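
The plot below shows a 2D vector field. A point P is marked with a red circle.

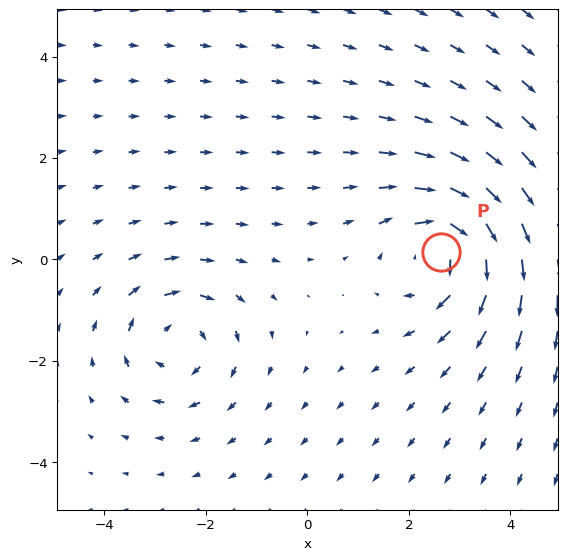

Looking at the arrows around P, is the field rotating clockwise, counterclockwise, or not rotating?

clockwise

Near P at (2.6, 0.1) the arrows circulate clockwise. The curl (z-component) there is about -4; negative curl means clockwise rotation.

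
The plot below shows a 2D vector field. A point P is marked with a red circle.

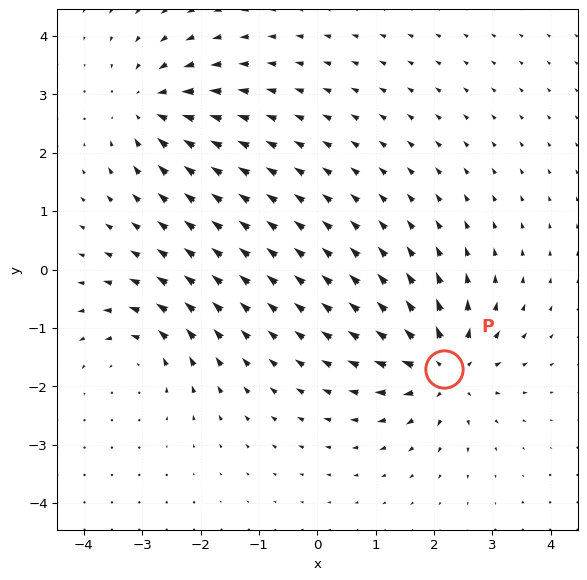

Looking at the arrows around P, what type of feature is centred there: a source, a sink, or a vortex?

At P (2.2, -1.7) the arrows spread outward. Divergence about +7, curl ≈0 — positive divergence with near-zero curl is a source.

source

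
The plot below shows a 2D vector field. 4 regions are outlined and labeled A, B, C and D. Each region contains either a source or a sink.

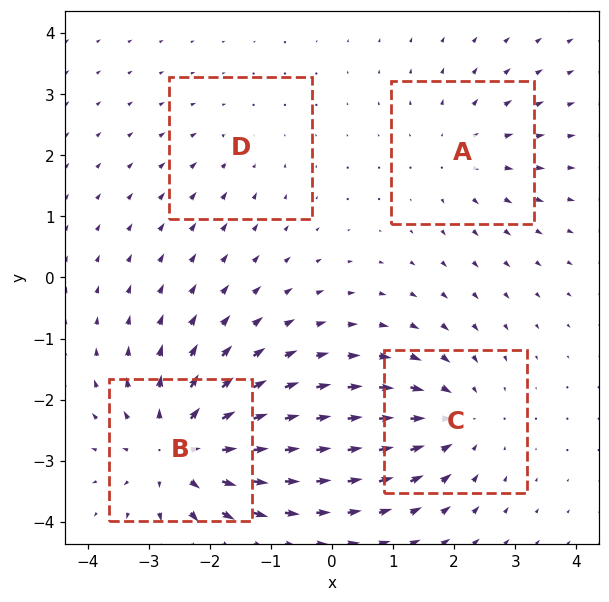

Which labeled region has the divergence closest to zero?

D

Divergence at each region's feature centre — A: about +3, B: about +6, C: about -4, D: about -2. Region D is closest to zero.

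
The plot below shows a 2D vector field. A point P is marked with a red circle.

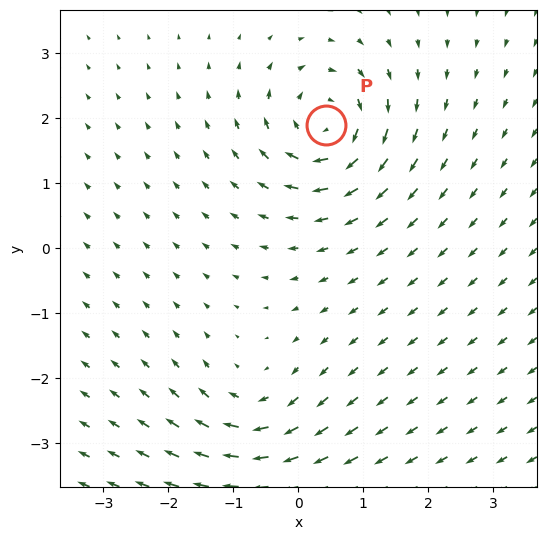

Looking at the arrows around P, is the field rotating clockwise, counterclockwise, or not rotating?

clockwise

Near P at (0.4, 1.9) the arrows circulate clockwise. The curl (z-component) there is about -6; negative curl means clockwise rotation.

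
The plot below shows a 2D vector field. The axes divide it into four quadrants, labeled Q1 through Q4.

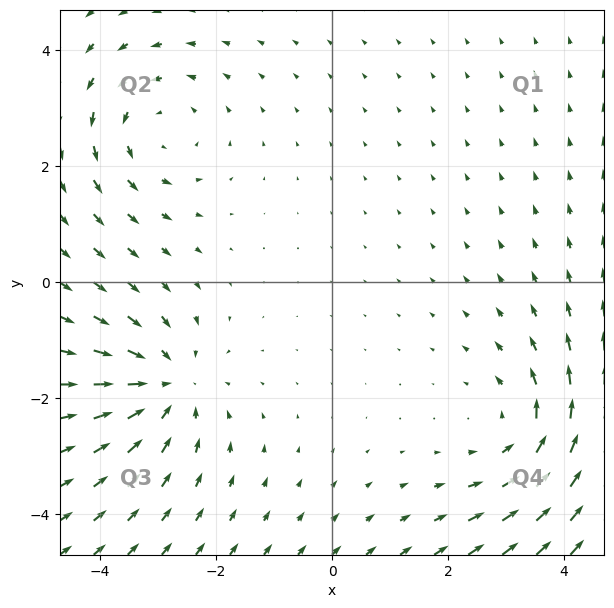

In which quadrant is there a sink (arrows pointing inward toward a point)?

Q3

The sink sits at approximately (-2.9, -1.8), which lies in quadrant Q3. The divergence there is about -4, negative as expected for a sink.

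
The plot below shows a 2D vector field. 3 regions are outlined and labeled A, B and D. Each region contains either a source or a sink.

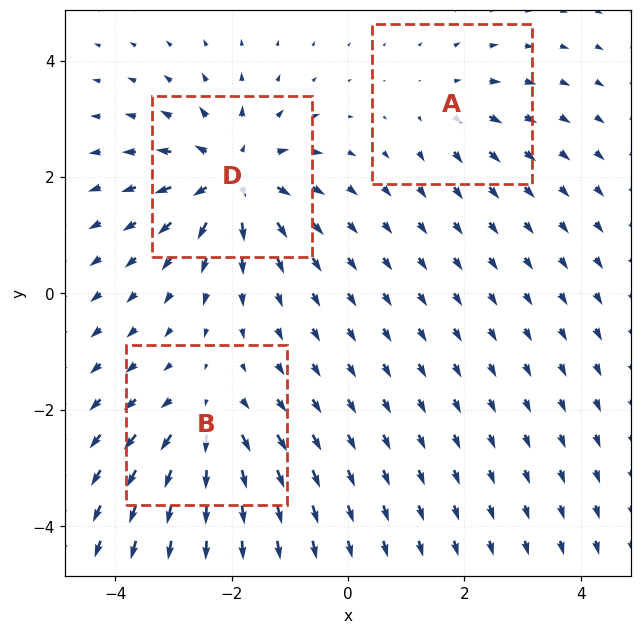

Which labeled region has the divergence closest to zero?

A

Divergence at each region's feature centre — A: about +2, B: about +4, D: about +6. Region A is closest to zero.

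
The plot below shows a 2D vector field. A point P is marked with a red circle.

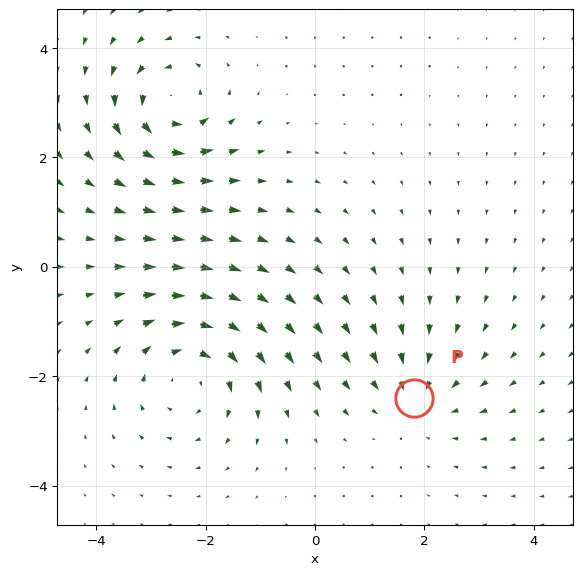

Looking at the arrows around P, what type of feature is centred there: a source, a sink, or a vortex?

sink

At P (1.8, -2.4) the arrows converge inward. Divergence about -3, curl ≈0 — negative divergence with near-zero curl is a sink.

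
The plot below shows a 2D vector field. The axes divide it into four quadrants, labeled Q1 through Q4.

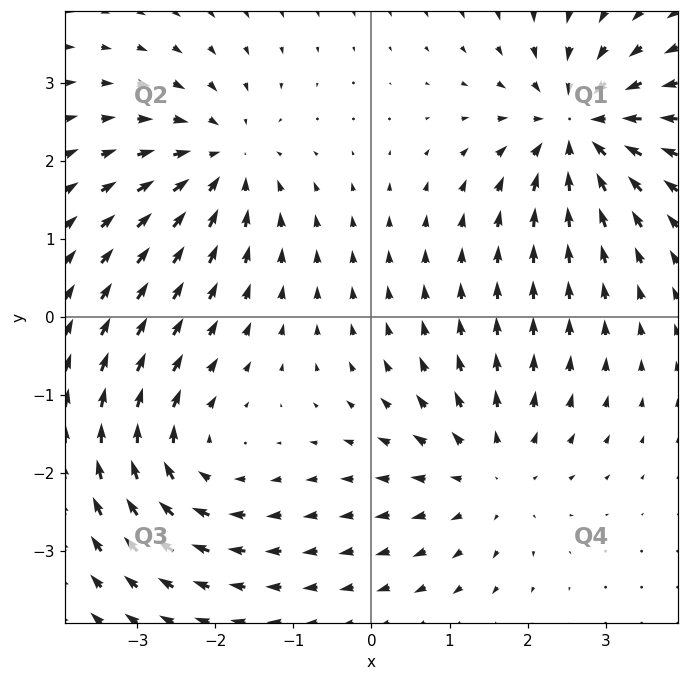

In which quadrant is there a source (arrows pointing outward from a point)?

Q4

The source sits at approximately (1.5, -2.0), which lies in quadrant Q4. The divergence there is about +4, positive as expected for a source.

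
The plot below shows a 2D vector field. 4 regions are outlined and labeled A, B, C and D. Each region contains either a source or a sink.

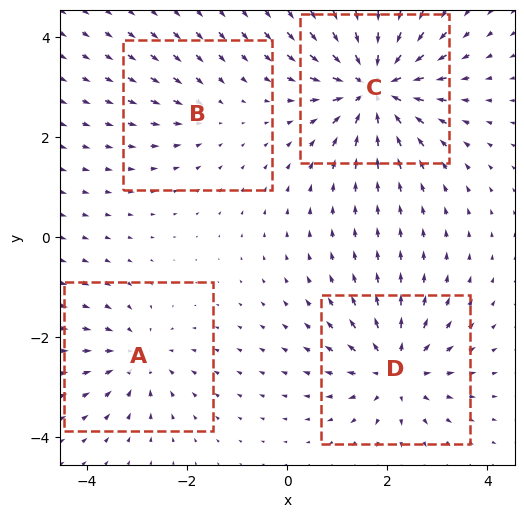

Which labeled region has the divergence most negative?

Divergence at each region's feature centre — A: about -4, B: about -2, C: about -8, D: about +6. Region C is most negative.

C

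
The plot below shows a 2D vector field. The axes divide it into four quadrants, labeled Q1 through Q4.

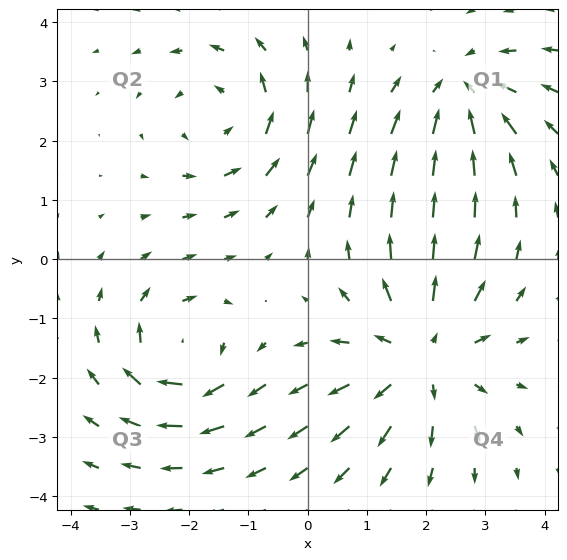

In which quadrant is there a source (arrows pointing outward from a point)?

Q4

The source sits at approximately (1.9, -1.6), which lies in quadrant Q4. The divergence there is about +4, positive as expected for a source.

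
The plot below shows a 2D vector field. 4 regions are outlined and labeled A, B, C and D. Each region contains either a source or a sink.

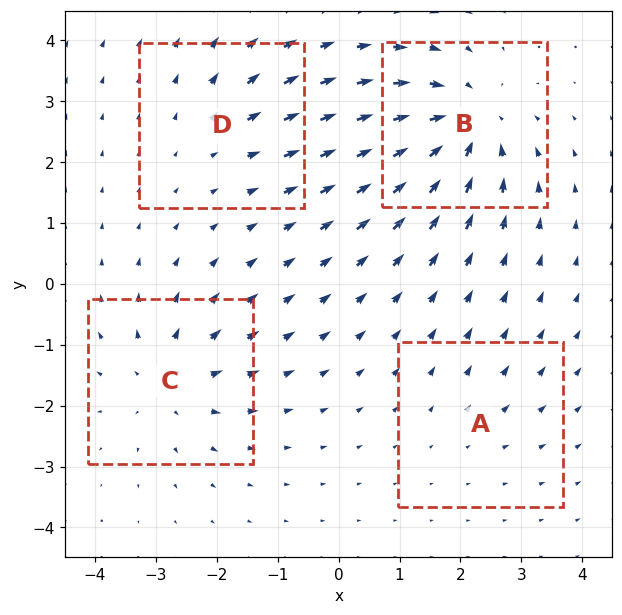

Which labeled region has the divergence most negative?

B

Divergence at each region's feature centre — A: about +2, B: about -7, C: about +5, D: about +3. Region B is most negative.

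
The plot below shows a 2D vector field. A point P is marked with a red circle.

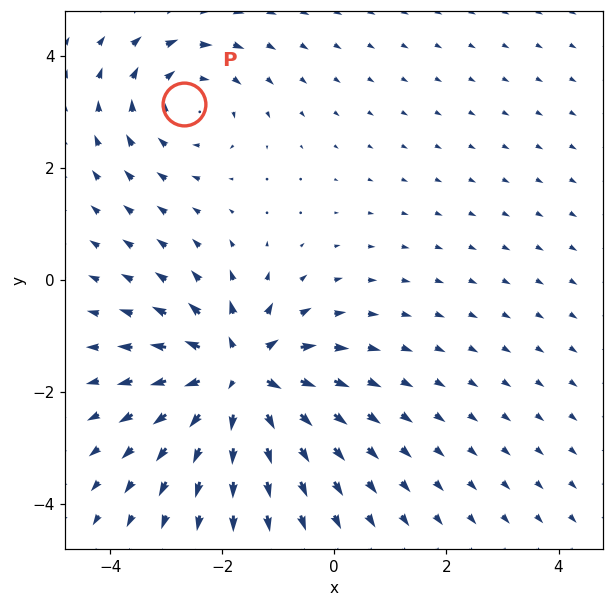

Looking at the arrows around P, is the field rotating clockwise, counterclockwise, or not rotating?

Near P at (-2.7, 3.1) the arrows circulate clockwise. The curl (z-component) there is about -3; negative curl means clockwise rotation.

clockwise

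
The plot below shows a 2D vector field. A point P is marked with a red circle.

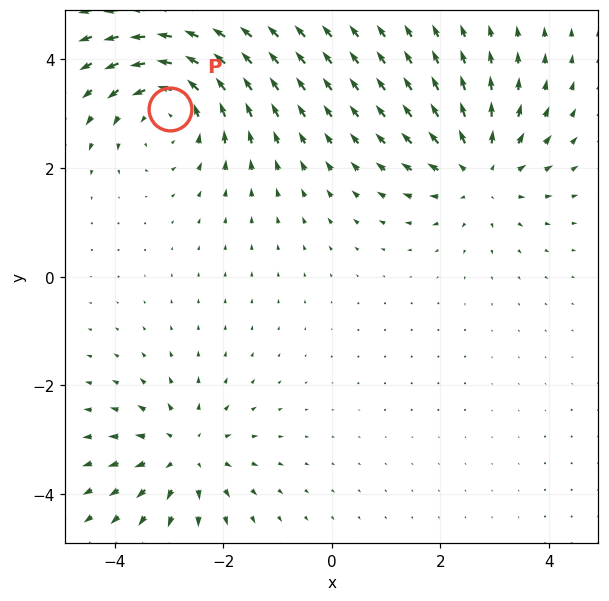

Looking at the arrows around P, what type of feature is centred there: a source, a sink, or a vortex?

vortex

At P (-3.0, 3.1) the arrows circulate counterclockwise. Divergence ≈0, curl about +4 — near-zero divergence with nonzero curl is a vortex.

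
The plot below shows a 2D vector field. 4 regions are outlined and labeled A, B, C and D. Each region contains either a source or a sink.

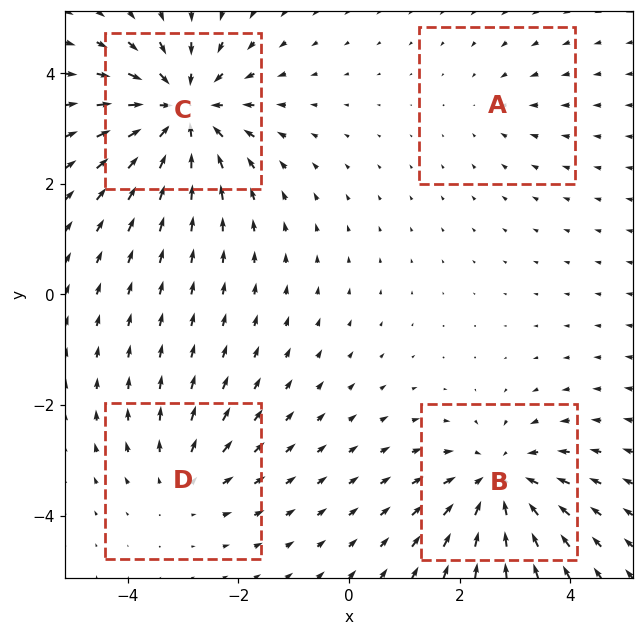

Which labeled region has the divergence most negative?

Divergence at each region's feature centre — A: about -2, B: about -5, C: about -6, D: about +3. Region C is most negative.

C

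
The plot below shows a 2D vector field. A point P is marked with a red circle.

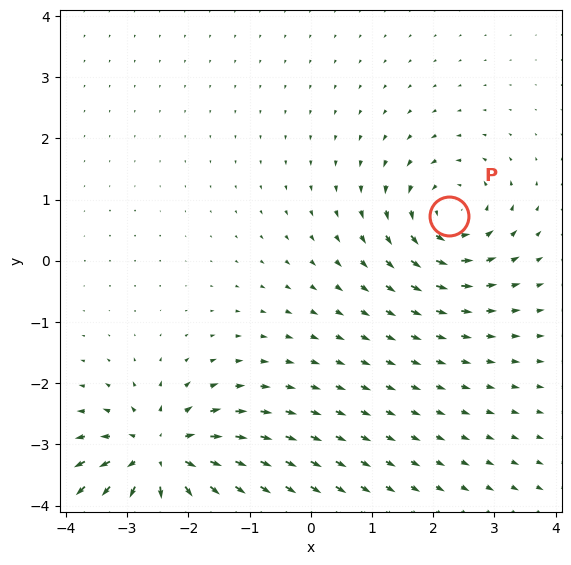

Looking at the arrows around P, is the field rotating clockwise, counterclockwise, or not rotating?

Near P at (2.3, 0.7) the arrows circulate counterclockwise. The curl (z-component) there is about +4; positive curl means counterclockwise rotation.

counterclockwise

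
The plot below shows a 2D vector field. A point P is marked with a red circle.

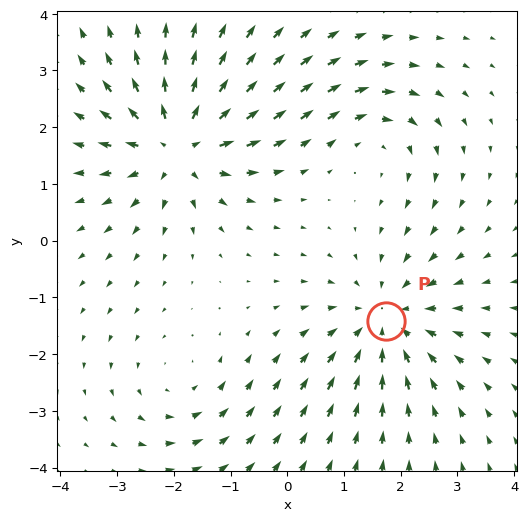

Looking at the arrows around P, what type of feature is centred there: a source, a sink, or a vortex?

sink

At P (1.7, -1.4) the arrows converge inward. Divergence about -4, curl ≈0 — negative divergence with near-zero curl is a sink.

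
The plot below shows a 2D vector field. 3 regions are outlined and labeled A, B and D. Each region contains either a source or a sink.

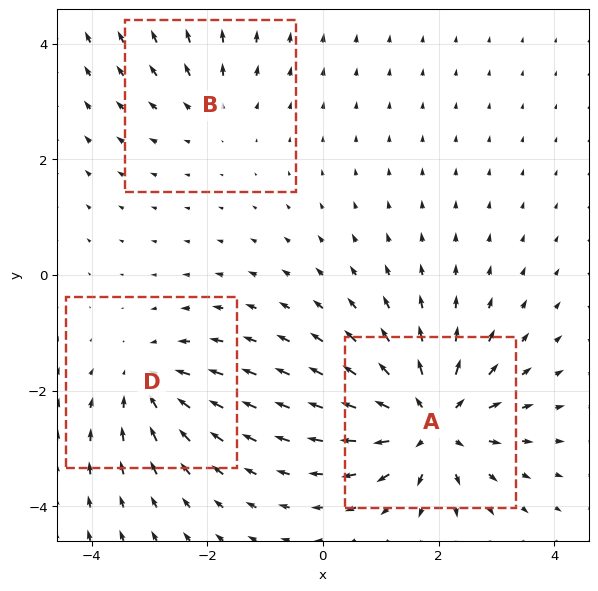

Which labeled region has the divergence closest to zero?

B

Divergence at each region's feature centre — A: about +6, B: about +2, D: about -3. Region B is closest to zero.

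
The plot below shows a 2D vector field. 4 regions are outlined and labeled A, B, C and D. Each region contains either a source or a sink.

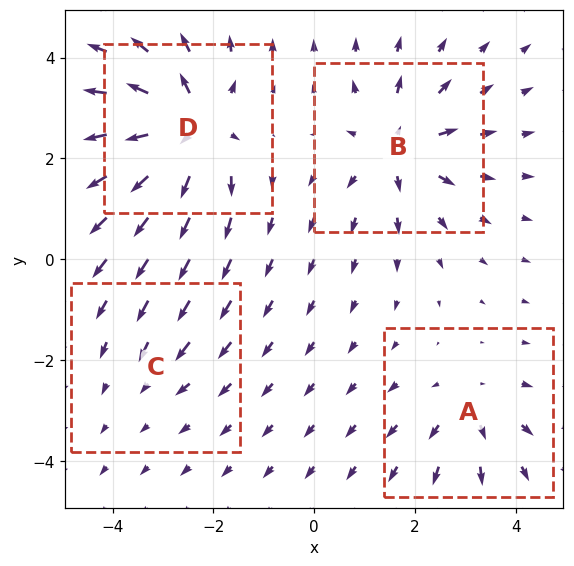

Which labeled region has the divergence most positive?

Divergence at each region's feature centre — A: about +4, B: about +6, C: about -2, D: about +8. Region D is most positive.

D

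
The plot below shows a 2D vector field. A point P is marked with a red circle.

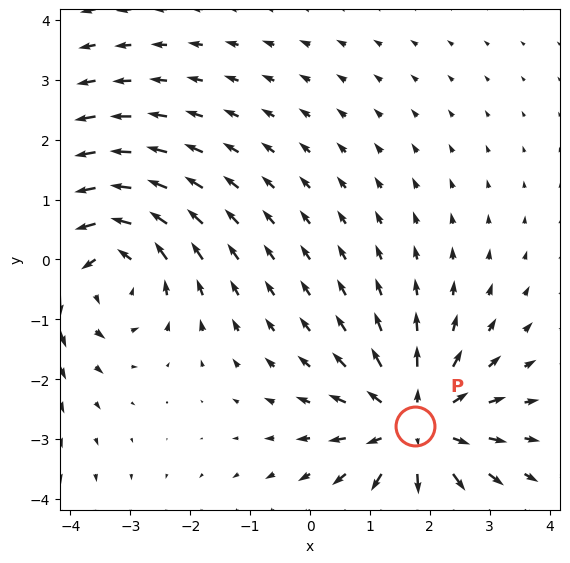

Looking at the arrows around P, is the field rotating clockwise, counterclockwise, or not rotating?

not rotating

Near P at (1.8, -2.8) the arrows show no circulation. The curl there is ≈0.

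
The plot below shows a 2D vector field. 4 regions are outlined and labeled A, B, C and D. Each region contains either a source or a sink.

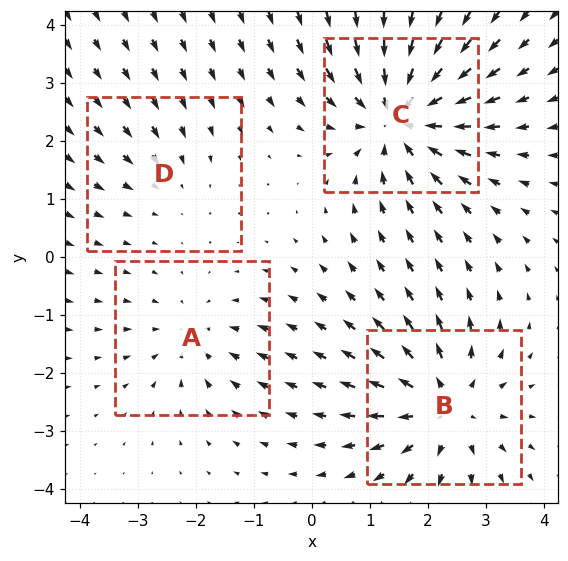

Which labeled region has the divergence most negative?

C

Divergence at each region's feature centre — A: about -3, B: about +5, C: about -7, D: about -2. Region C is most negative.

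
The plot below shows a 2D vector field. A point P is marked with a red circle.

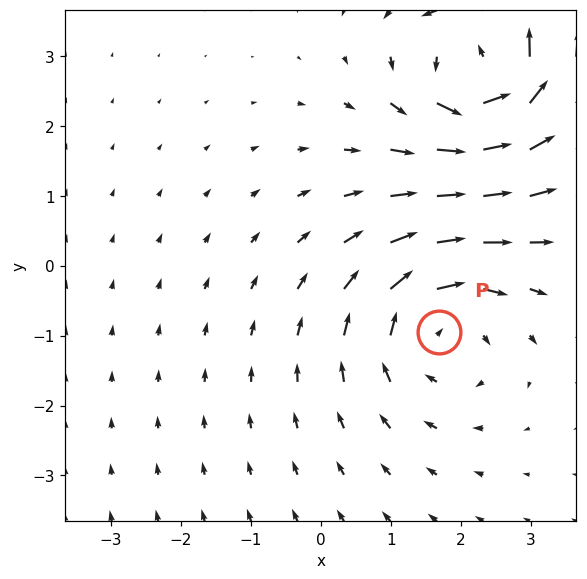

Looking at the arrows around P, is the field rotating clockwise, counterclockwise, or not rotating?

Near P at (1.7, -0.9) the arrows circulate clockwise. The curl (z-component) there is about -4; negative curl means clockwise rotation.

clockwise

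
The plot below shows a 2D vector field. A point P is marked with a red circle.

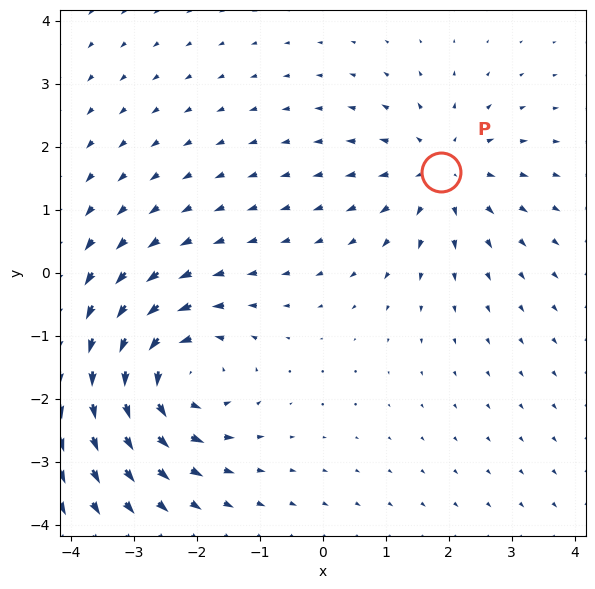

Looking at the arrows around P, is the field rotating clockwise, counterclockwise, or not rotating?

not rotating

Near P at (1.9, 1.6) the arrows show no circulation. The curl there is ≈0.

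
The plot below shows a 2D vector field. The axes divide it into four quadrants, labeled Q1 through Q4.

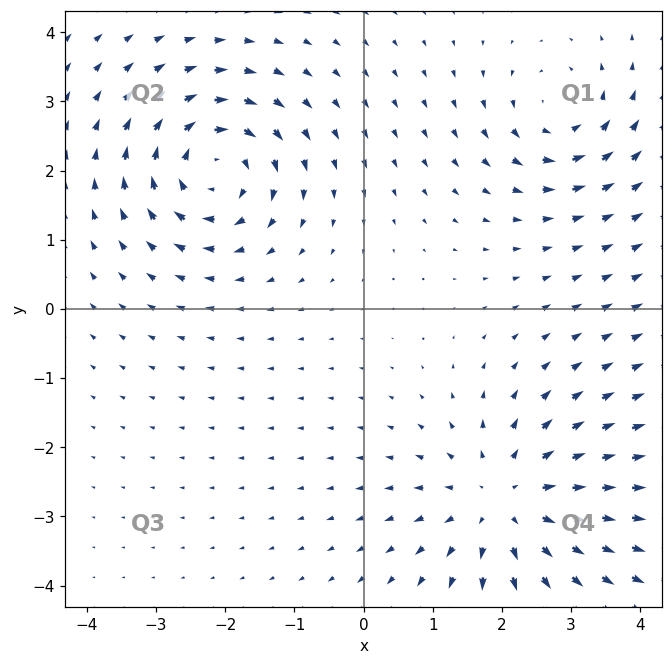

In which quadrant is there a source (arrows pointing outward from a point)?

Q4

The source sits at approximately (2.1, -2.8), which lies in quadrant Q4. The divergence there is about +4, positive as expected for a source.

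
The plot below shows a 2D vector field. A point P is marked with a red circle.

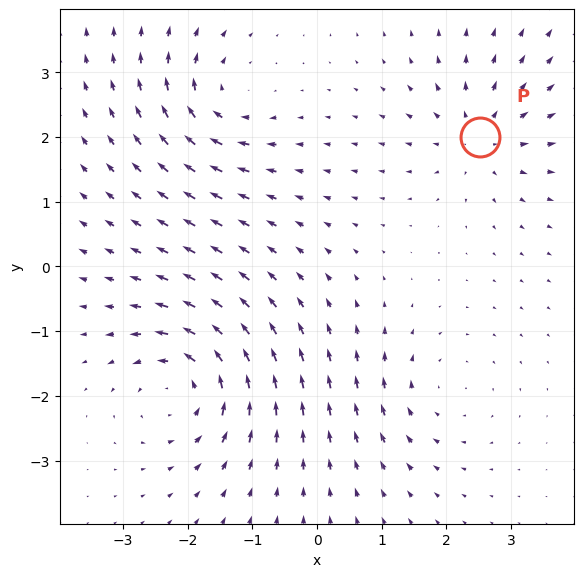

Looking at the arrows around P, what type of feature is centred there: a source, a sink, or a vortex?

At P (2.5, 2.0) the arrows spread outward. Divergence about +4, curl ≈0 — positive divergence with near-zero curl is a source.

source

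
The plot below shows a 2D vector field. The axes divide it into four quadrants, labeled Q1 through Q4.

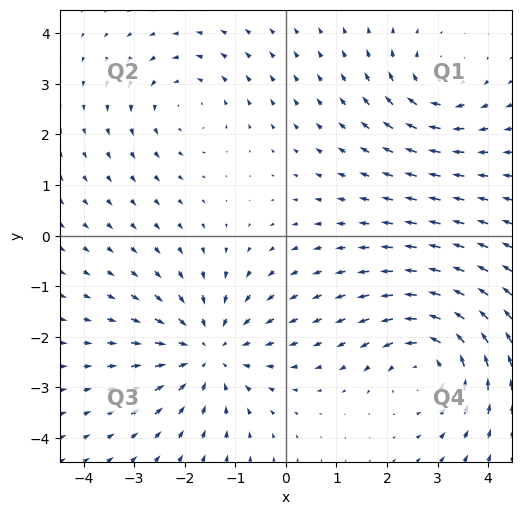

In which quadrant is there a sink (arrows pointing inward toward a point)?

Q3

The sink sits at approximately (-1.5, -2.3), which lies in quadrant Q3. The divergence there is about -4, negative as expected for a sink.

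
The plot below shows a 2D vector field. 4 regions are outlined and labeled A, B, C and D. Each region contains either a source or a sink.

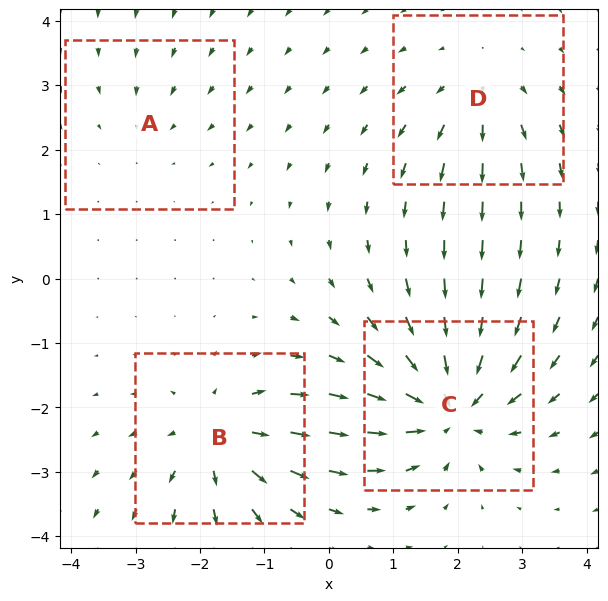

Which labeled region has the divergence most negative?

C

Divergence at each region's feature centre — A: about -2, B: about +5, C: about -7, D: about +3. Region C is most negative.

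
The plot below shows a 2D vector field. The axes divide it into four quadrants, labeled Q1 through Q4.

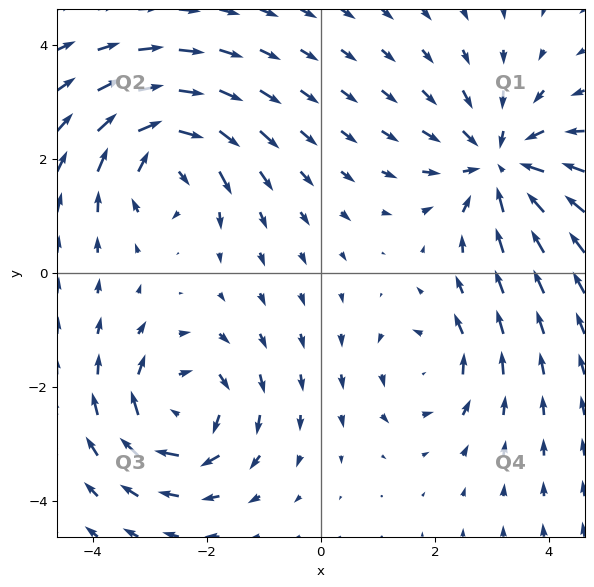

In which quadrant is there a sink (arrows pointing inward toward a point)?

The sink sits at approximately (3.1, 1.9), which lies in quadrant Q1. The divergence there is about -5, negative as expected for a sink.

Q1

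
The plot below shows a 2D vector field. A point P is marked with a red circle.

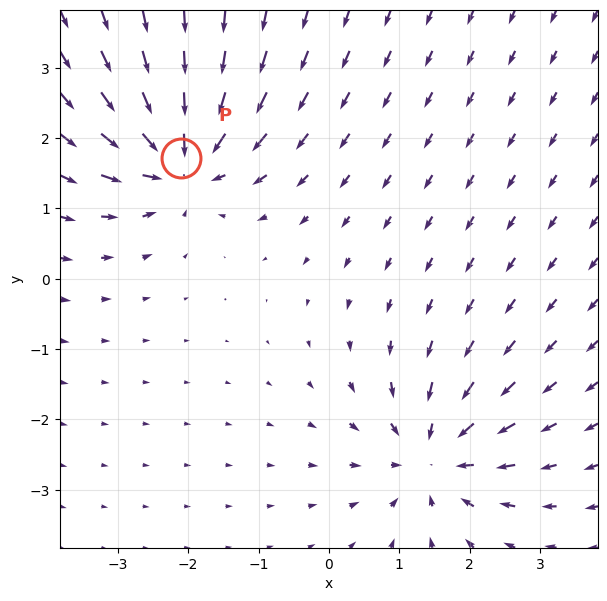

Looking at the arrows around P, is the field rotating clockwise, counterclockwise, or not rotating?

Near P at (-2.1, 1.7) the arrows show no circulation. The curl there is ≈0.

not rotating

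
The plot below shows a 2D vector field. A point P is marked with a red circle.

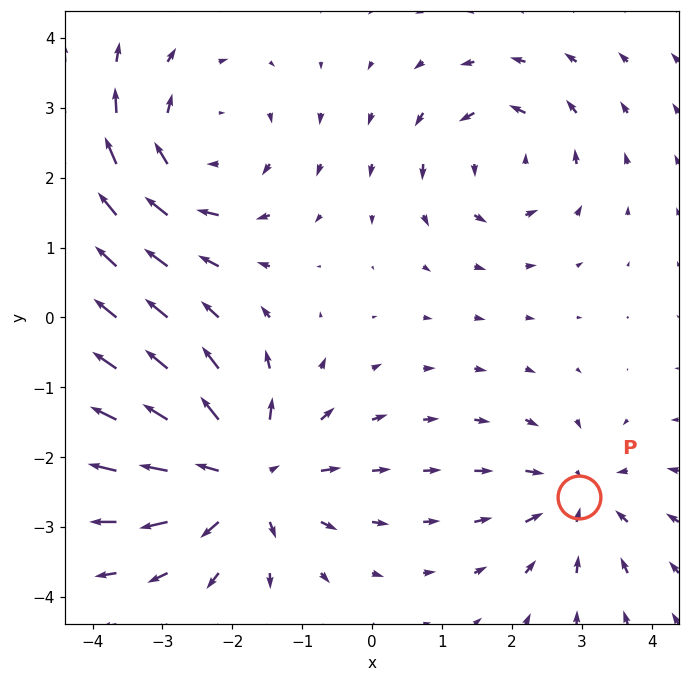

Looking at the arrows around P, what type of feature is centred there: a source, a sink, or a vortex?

sink

At P (3.0, -2.6) the arrows converge inward. Divergence about -4, curl ≈0 — negative divergence with near-zero curl is a sink.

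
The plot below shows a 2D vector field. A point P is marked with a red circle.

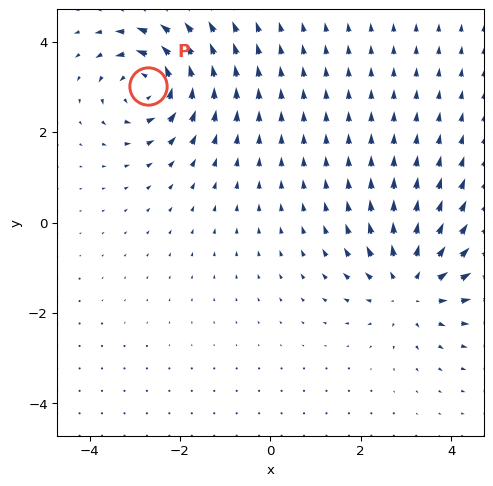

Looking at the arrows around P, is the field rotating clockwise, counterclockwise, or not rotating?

Near P at (-2.7, 3.0) the arrows circulate counterclockwise. The curl (z-component) there is about +6; positive curl means counterclockwise rotation.

counterclockwise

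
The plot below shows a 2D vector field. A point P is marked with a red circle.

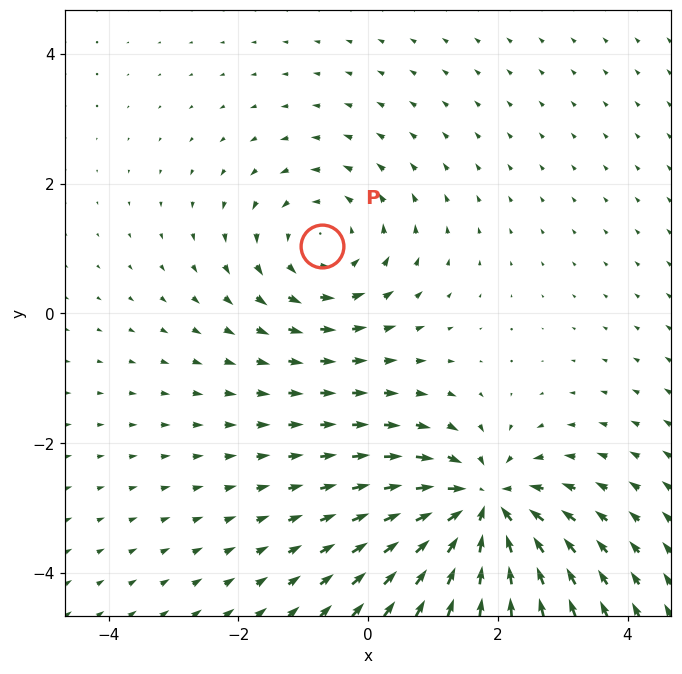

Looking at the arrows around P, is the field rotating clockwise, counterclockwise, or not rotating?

Near P at (-0.7, 1.0) the arrows circulate counterclockwise. The curl (z-component) there is about +3; positive curl means counterclockwise rotation.

counterclockwise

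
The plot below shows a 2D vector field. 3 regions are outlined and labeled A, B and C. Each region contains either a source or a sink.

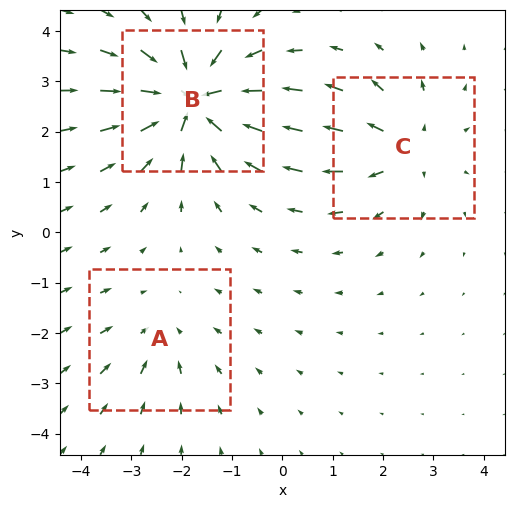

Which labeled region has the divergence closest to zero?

Divergence at each region's feature centre — A: about -2, B: about -5, C: about +3. Region A is closest to zero.

A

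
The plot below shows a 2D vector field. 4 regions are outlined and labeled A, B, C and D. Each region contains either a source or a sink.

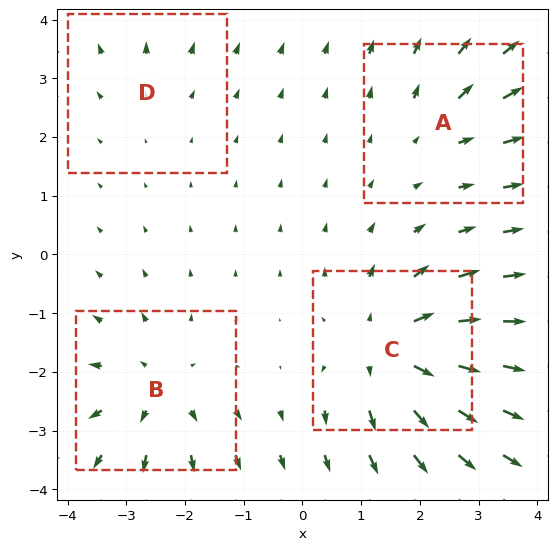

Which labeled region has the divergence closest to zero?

D

Divergence at each region's feature centre — A: about +3, B: about +5, C: about +7, D: about +2. Region D is closest to zero.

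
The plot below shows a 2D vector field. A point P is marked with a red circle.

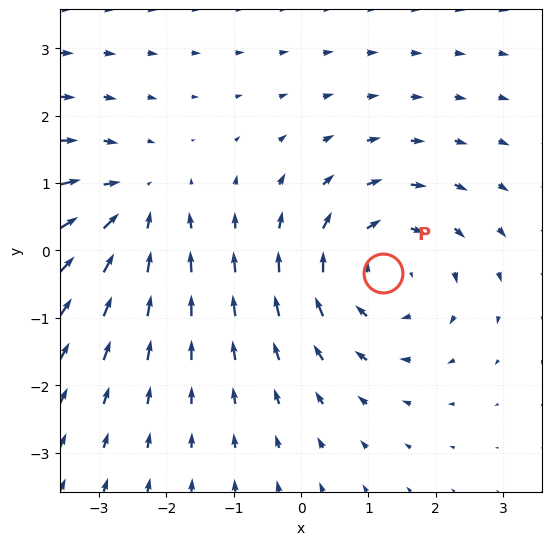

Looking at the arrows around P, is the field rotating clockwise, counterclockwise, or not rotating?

Near P at (1.2, -0.3) the arrows circulate clockwise. The curl (z-component) there is about -4; negative curl means clockwise rotation.

clockwise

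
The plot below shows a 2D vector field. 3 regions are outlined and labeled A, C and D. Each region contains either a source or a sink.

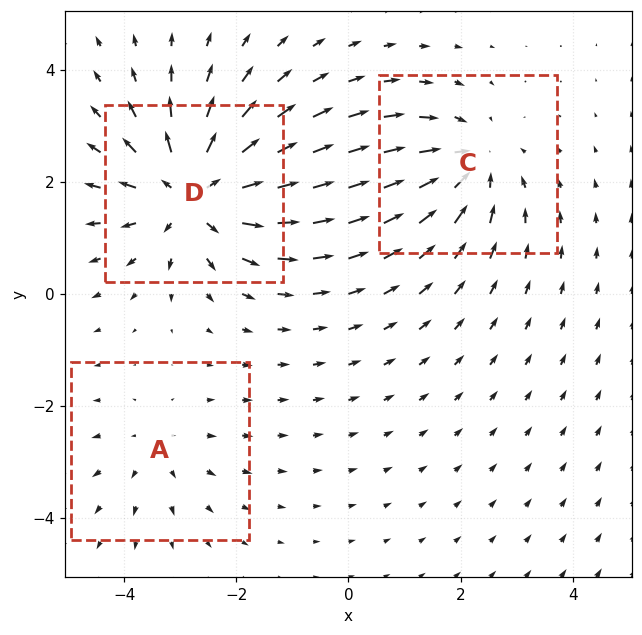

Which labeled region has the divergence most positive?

Divergence at each region's feature centre — A: about +2, C: about -3, D: about +5. Region D is most positive.

D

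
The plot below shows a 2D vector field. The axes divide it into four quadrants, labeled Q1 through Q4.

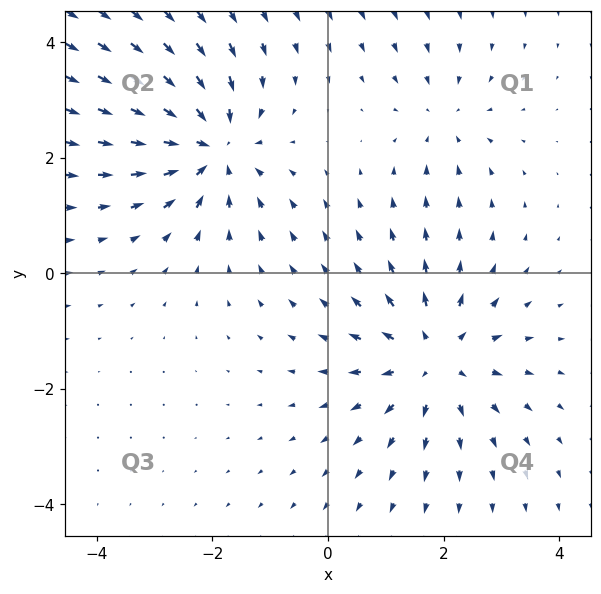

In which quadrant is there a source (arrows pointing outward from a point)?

Q4

The source sits at approximately (1.8, -1.5), which lies in quadrant Q4. The divergence there is about +5, positive as expected for a source.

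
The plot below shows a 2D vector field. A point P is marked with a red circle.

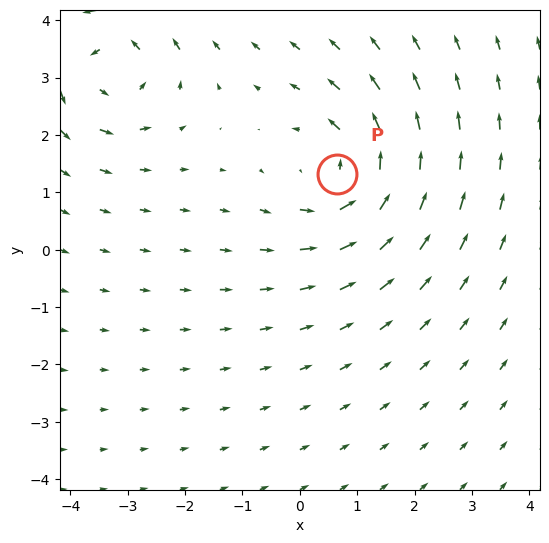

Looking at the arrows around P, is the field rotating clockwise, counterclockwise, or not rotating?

Near P at (0.6, 1.3) the arrows circulate counterclockwise. The curl (z-component) there is about +4; positive curl means counterclockwise rotation.

counterclockwise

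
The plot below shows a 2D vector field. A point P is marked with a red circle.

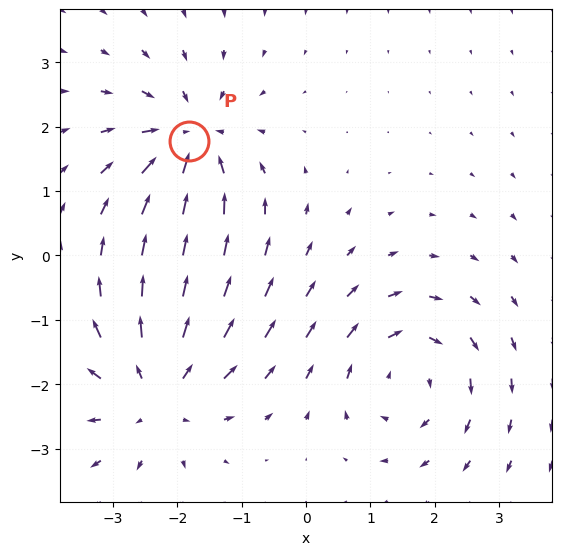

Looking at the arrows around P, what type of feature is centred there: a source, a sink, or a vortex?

sink

At P (-1.8, 1.8) the arrows converge inward. Divergence about -4, curl ≈0 — negative divergence with near-zero curl is a sink.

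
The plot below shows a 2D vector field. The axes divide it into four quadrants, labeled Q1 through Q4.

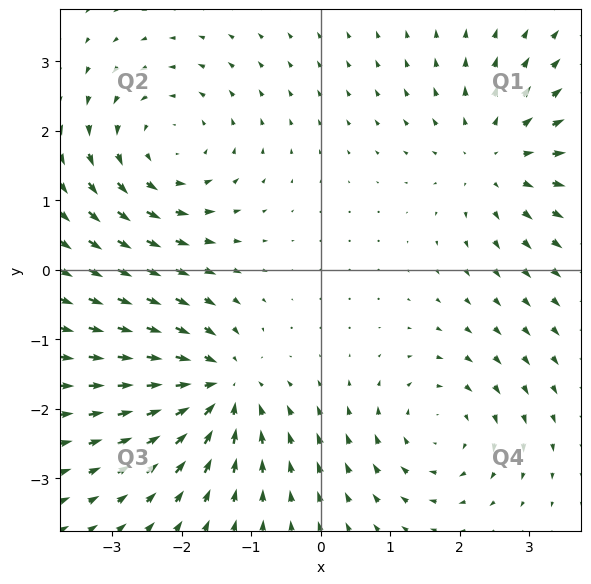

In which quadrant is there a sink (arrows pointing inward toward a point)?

The sink sits at approximately (-1.5, -1.7), which lies in quadrant Q3. The divergence there is about -5, negative as expected for a sink.

Q3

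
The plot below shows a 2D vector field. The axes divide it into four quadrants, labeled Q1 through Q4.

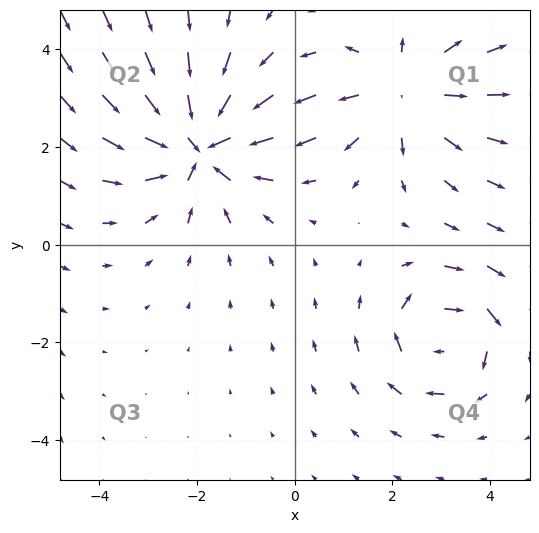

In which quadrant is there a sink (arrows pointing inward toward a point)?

Q2

The sink sits at approximately (-2.0, 2.1), which lies in quadrant Q2. The divergence there is about -4, negative as expected for a sink.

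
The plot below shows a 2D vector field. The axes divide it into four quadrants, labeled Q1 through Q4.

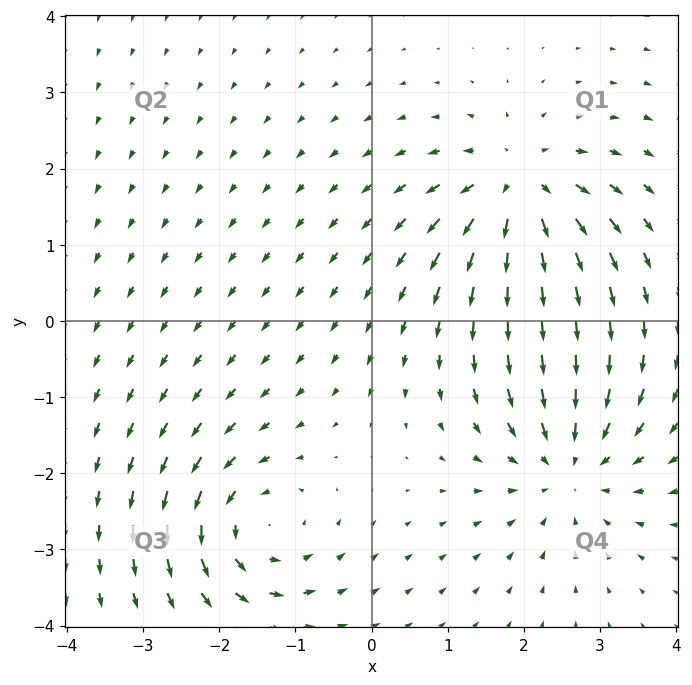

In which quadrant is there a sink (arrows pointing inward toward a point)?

The sink sits at approximately (2.6, -1.9), which lies in quadrant Q4. The divergence there is about -5, negative as expected for a sink.

Q4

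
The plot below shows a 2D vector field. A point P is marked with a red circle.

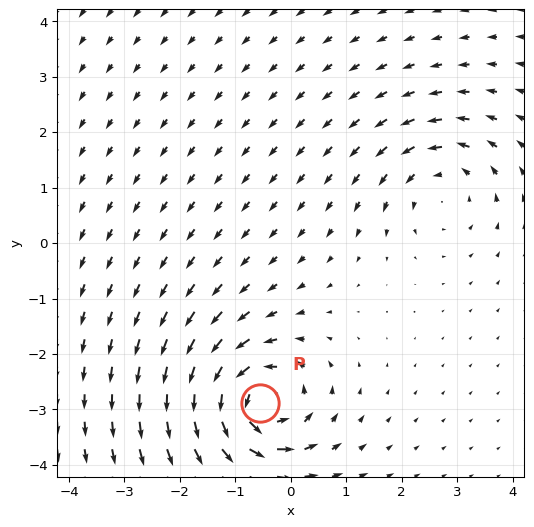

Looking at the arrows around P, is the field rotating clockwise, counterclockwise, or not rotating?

Near P at (-0.6, -2.9) the arrows circulate counterclockwise. The curl (z-component) there is about +6; positive curl means counterclockwise rotation.

counterclockwise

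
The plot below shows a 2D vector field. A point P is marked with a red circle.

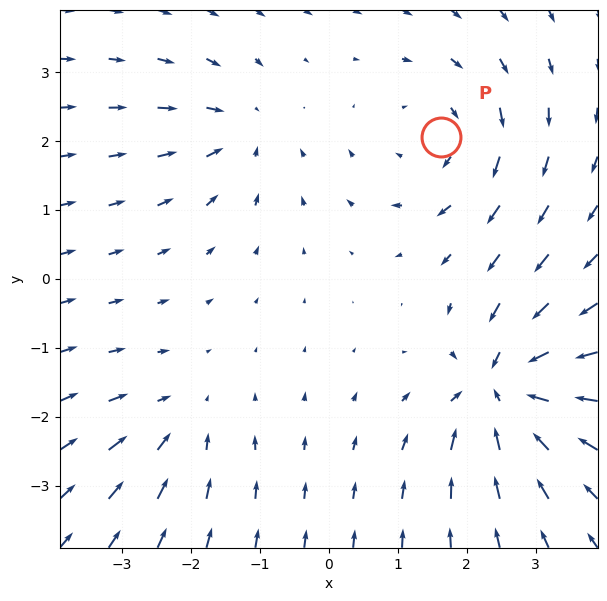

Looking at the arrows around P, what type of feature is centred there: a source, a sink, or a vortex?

At P (1.6, 2.1) the arrows circulate clockwise. Divergence ≈0, curl about -3 — near-zero divergence with nonzero curl is a vortex.

vortex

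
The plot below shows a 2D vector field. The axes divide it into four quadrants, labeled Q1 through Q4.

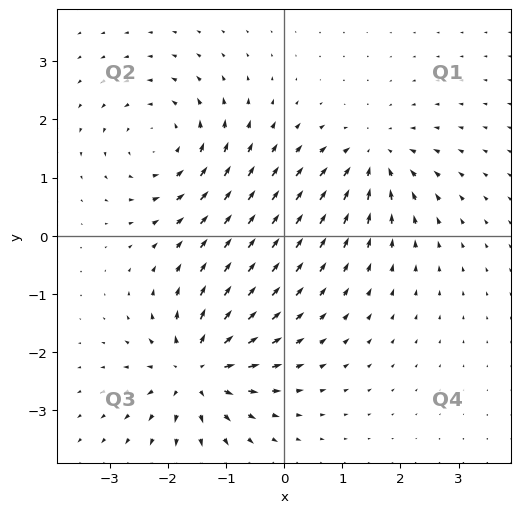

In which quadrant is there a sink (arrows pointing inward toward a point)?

The sink sits at approximately (1.5, 1.3), which lies in quadrant Q1. The divergence there is about -5, negative as expected for a sink.

Q1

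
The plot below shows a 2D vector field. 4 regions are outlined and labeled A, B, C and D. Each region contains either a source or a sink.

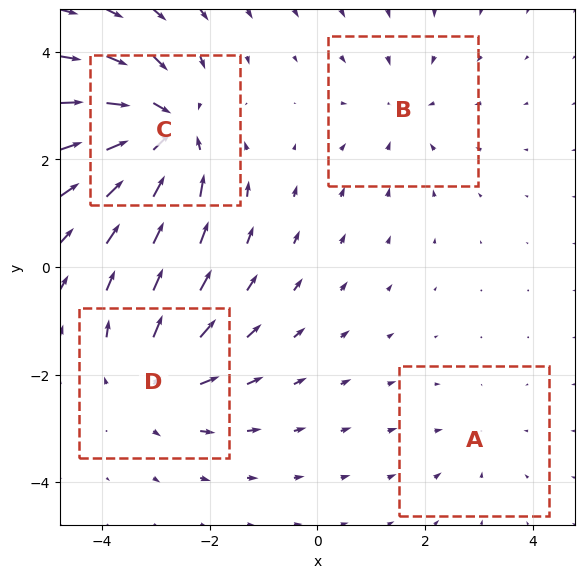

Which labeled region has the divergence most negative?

Divergence at each region's feature centre — A: about -2, B: about -3, C: about -6, D: about +4. Region C is most negative.

C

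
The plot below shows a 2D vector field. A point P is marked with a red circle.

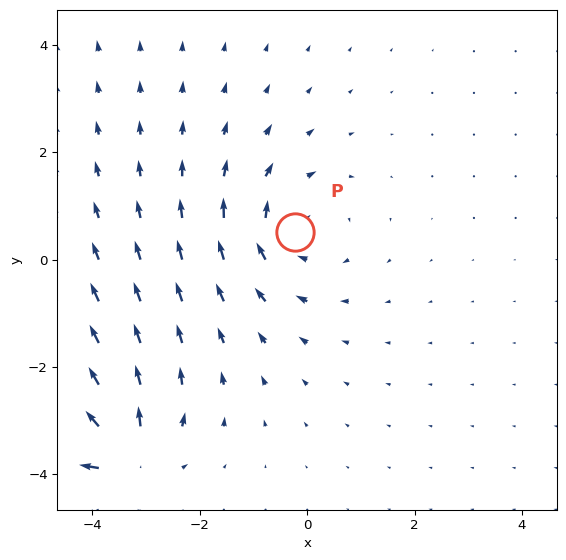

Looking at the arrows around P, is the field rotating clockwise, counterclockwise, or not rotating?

clockwise

Near P at (-0.2, 0.5) the arrows circulate clockwise. The curl (z-component) there is about -3; negative curl means clockwise rotation.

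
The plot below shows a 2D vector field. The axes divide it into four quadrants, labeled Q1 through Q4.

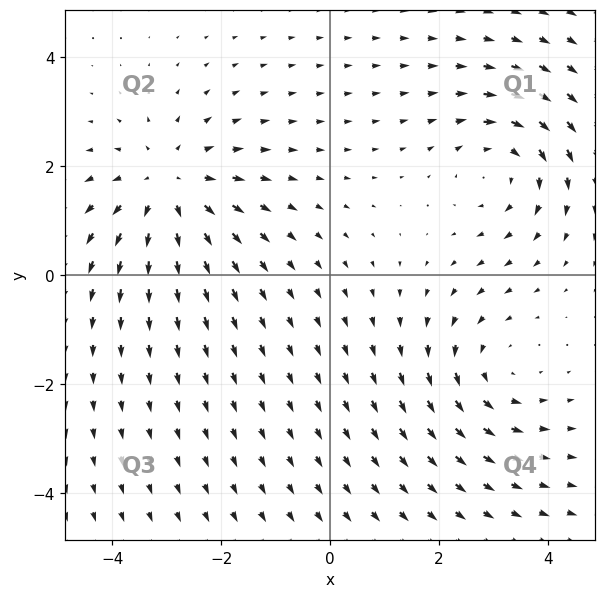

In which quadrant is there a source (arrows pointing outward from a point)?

Q2

The source sits at approximately (-2.9, 1.6), which lies in quadrant Q2. The divergence there is about +4, positive as expected for a source.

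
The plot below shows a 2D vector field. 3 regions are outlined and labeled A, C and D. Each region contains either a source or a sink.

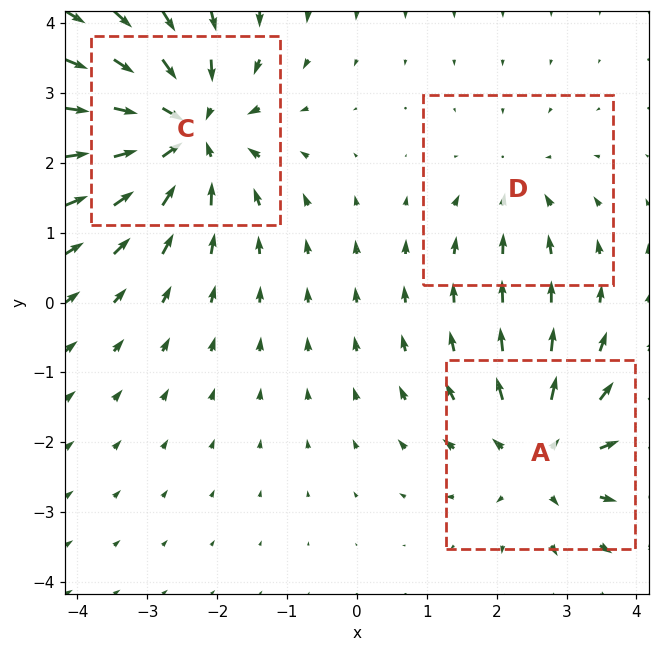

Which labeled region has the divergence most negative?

C

Divergence at each region's feature centre — A: about +3, C: about -5, D: about -2. Region C is most negative.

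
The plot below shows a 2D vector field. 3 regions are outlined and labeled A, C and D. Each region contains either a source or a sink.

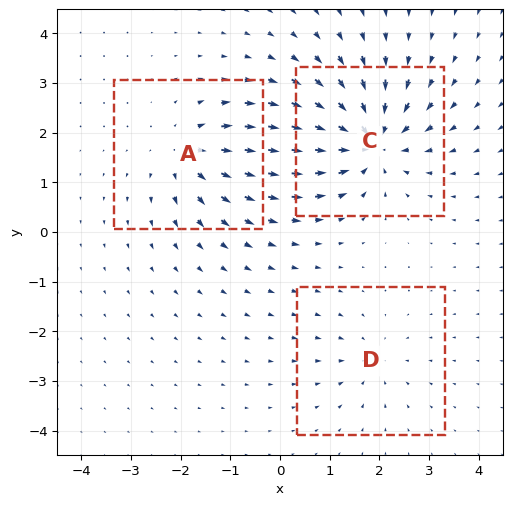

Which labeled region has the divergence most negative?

C

Divergence at each region's feature centre — A: about +4, C: about -6, D: about -2. Region C is most negative.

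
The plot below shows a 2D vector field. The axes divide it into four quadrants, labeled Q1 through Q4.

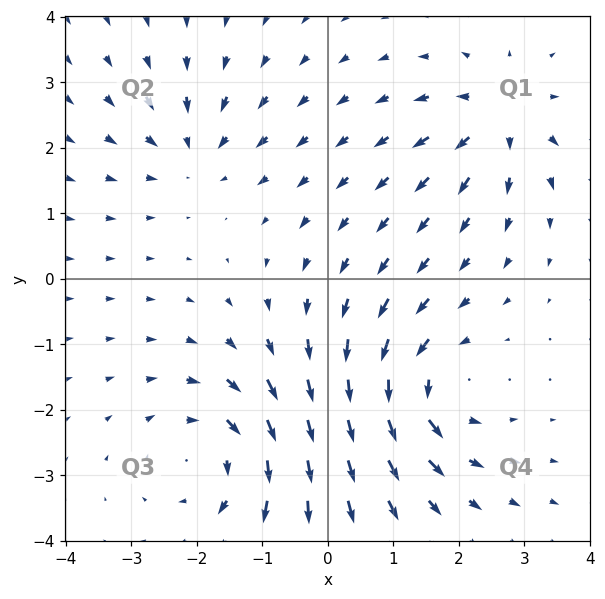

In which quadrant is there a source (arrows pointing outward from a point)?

Q1

The source sits at approximately (2.6, 2.4), which lies in quadrant Q1. The divergence there is about +5, positive as expected for a source.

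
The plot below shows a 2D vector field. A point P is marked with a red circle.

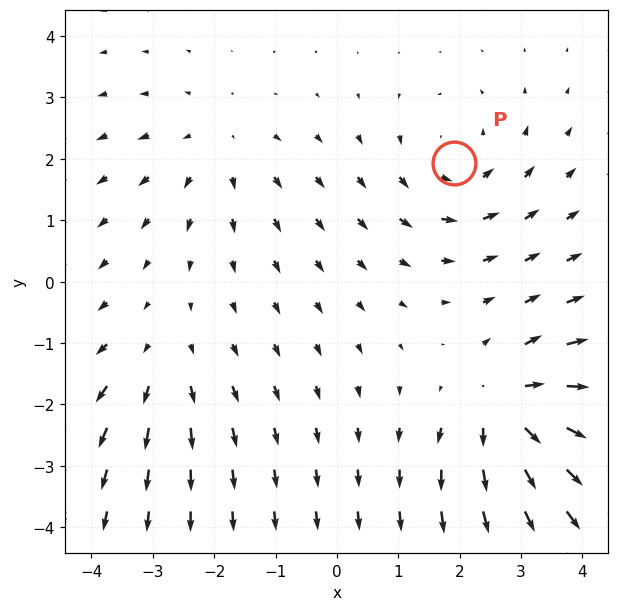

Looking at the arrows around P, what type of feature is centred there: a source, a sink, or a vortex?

At P (1.9, 1.9) the arrows circulate counterclockwise. Divergence ≈0, curl about +3 — near-zero divergence with nonzero curl is a vortex.

vortex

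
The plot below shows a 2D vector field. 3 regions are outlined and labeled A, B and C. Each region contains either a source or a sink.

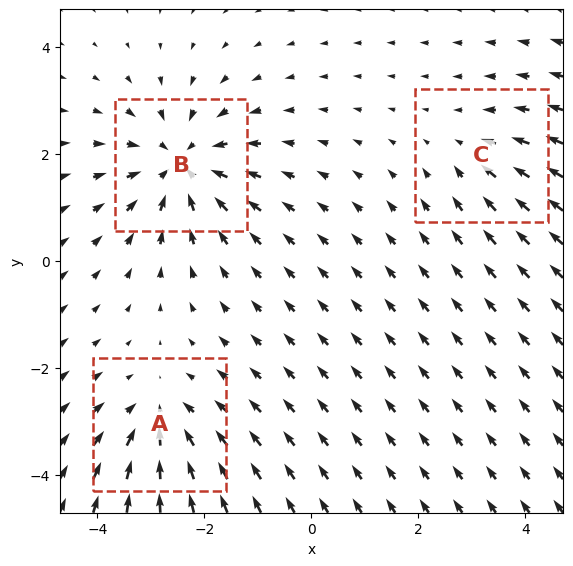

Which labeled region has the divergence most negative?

Divergence at each region's feature centre — A: about -3, B: about -5, C: about -2. Region B is most negative.

B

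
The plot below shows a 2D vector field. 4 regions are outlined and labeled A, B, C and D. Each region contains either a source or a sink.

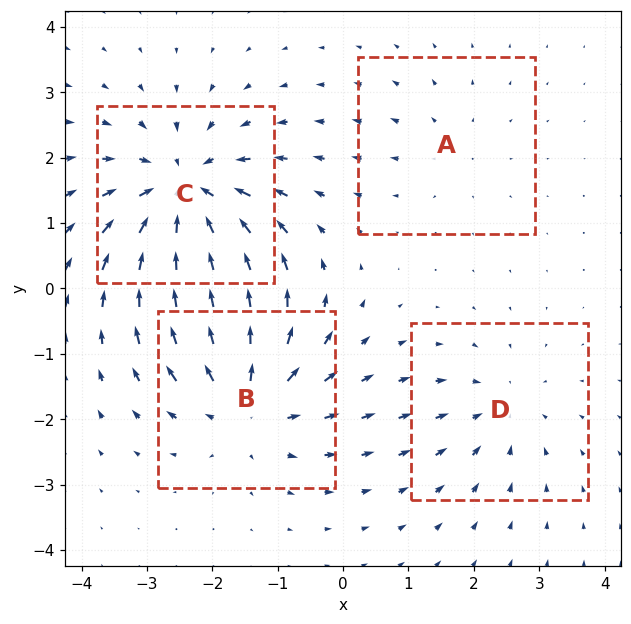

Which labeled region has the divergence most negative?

C

Divergence at each region's feature centre — A: about +2, B: about +5, C: about -6, D: about -3. Region C is most negative.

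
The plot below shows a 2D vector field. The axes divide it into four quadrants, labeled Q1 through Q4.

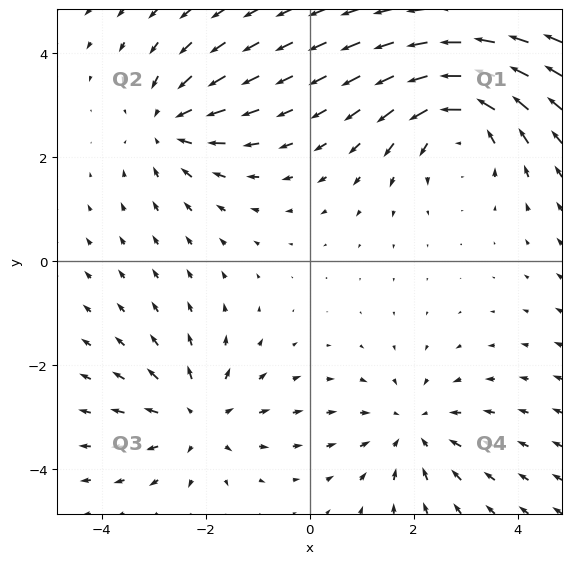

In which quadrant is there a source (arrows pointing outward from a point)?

Q3

The source sits at approximately (-2.1, -3.0), which lies in quadrant Q3. The divergence there is about +3, positive as expected for a source.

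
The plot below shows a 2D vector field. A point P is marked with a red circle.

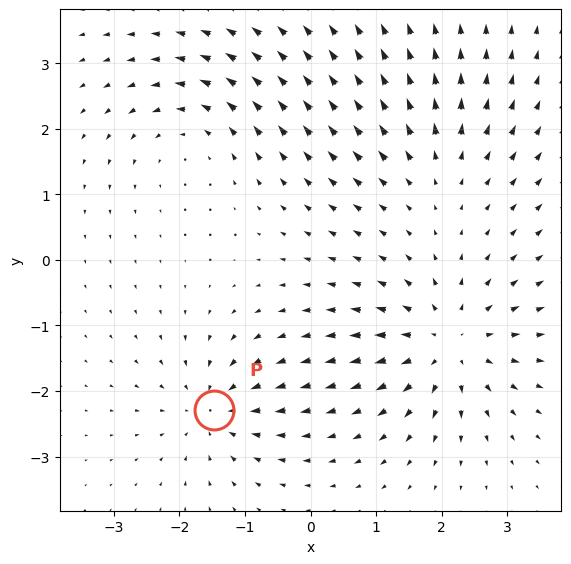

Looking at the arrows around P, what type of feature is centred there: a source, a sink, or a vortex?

At P (-1.5, -2.3) the arrows converge inward. Divergence about -4, curl ≈0 — negative divergence with near-zero curl is a sink.

sink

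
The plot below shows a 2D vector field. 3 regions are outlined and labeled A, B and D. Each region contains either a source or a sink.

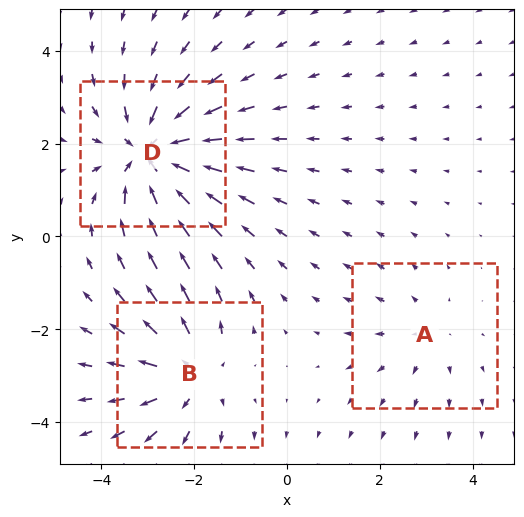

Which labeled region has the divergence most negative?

Divergence at each region's feature centre — A: about +2, B: about +3, D: about -4. Region D is most negative.

D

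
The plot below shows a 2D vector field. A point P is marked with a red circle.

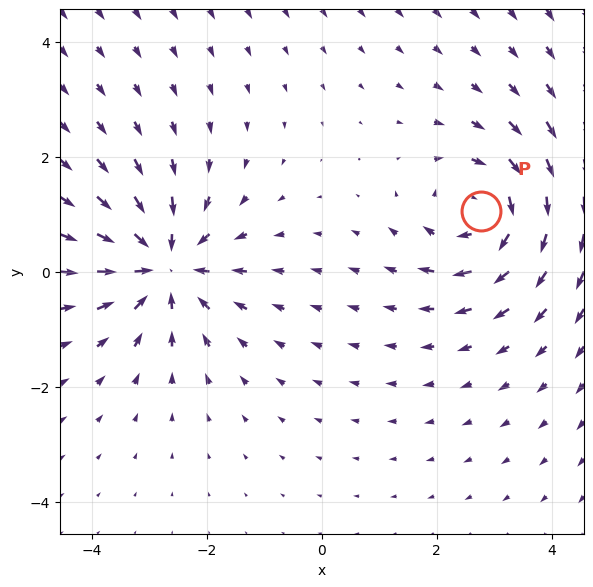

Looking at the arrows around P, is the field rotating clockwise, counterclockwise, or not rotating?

clockwise

Near P at (2.8, 1.1) the arrows circulate clockwise. The curl (z-component) there is about -4; negative curl means clockwise rotation.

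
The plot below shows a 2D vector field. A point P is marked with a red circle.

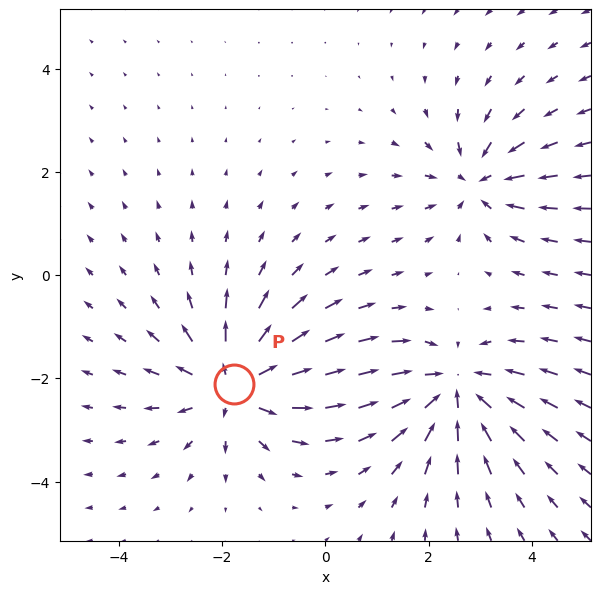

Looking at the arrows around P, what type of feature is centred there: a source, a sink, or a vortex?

source

At P (-1.8, -2.1) the arrows spread outward. Divergence about +5, curl ≈0 — positive divergence with near-zero curl is a source.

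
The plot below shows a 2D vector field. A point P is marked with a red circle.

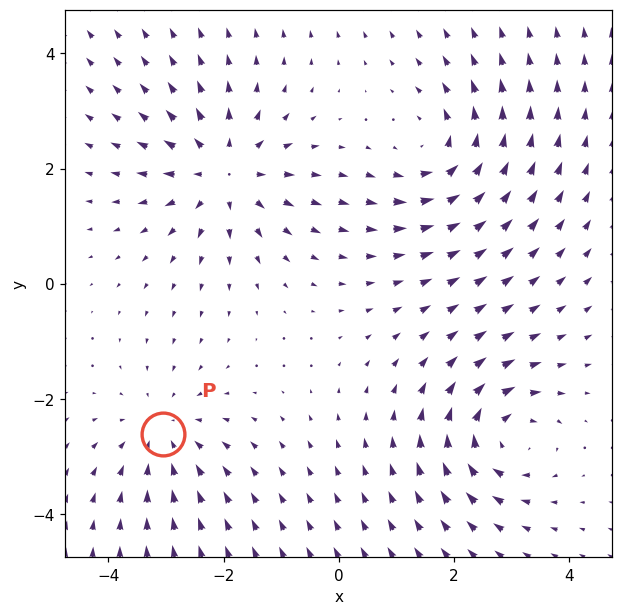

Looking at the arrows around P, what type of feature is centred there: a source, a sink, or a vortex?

sink

At P (-3.0, -2.6) the arrows converge inward. Divergence about -2, curl ≈0 — negative divergence with near-zero curl is a sink.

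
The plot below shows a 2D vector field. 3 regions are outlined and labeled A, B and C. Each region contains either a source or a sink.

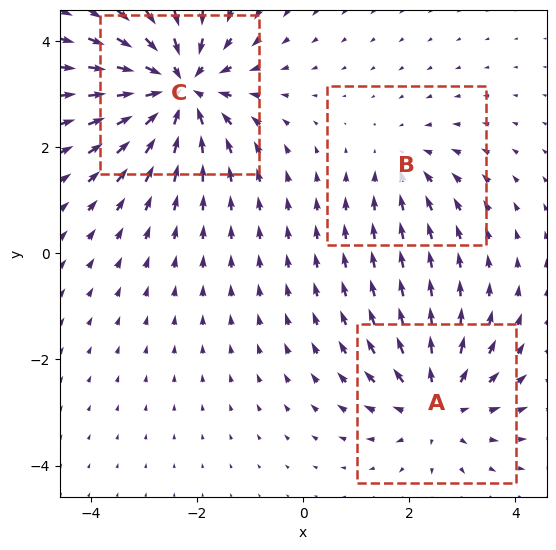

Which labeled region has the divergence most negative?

C

Divergence at each region's feature centre — A: about +3, B: about -2, C: about -5. Region C is most negative.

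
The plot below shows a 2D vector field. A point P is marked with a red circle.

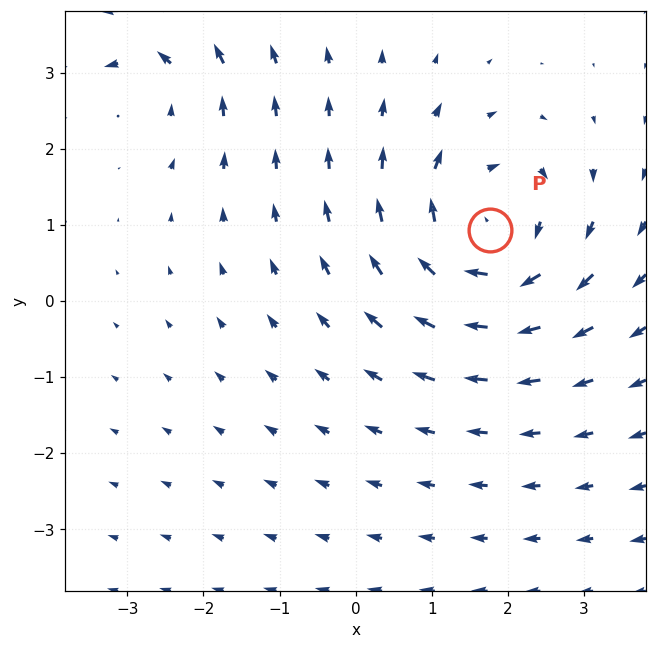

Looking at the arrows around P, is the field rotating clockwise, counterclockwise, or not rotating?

Near P at (1.8, 0.9) the arrows circulate clockwise. The curl (z-component) there is about -5; negative curl means clockwise rotation.

clockwise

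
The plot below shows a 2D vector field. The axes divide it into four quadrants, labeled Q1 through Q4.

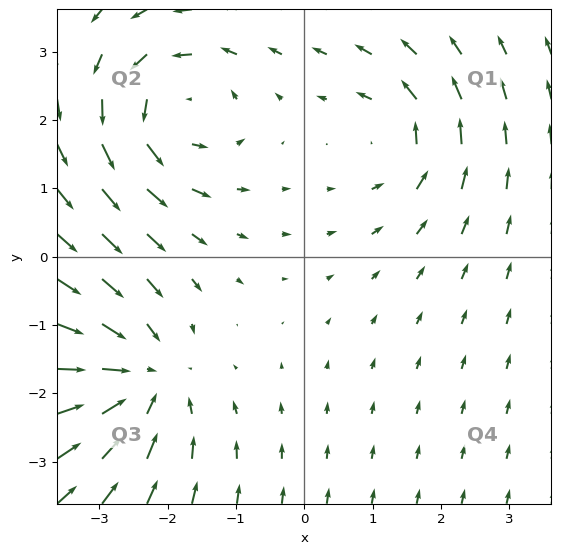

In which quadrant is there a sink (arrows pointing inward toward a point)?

The sink sits at approximately (-2.4, -1.8), which lies in quadrant Q3. The divergence there is about -4, negative as expected for a sink.

Q3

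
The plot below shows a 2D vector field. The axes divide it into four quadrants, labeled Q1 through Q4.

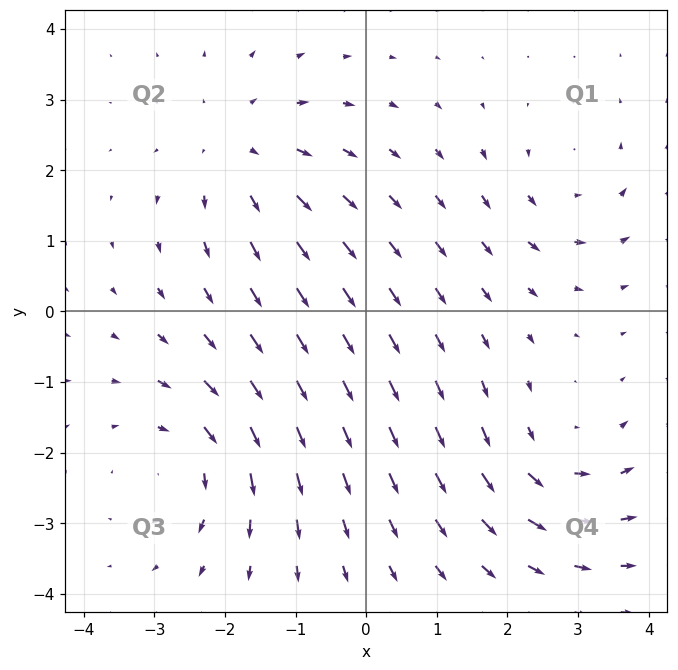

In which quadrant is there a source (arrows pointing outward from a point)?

The source sits at approximately (-1.8, 2.3), which lies in quadrant Q2. The divergence there is about +3, positive as expected for a source.

Q2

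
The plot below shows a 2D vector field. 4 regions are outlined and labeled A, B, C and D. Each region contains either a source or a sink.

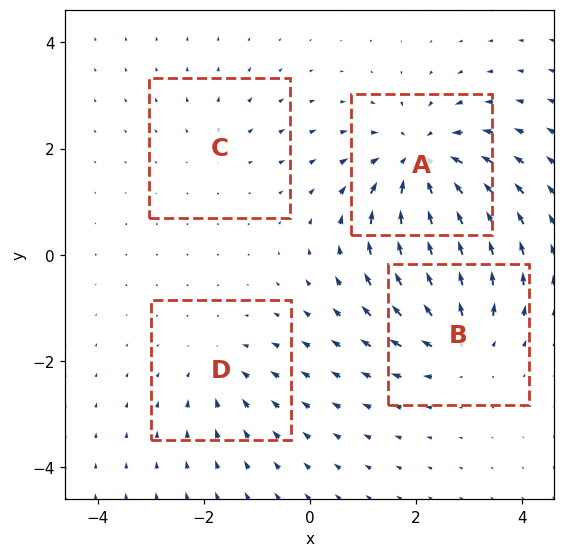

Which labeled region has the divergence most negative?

Divergence at each region's feature centre — A: about -6, B: about +5, C: about +2, D: about -3. Region A is most negative.

A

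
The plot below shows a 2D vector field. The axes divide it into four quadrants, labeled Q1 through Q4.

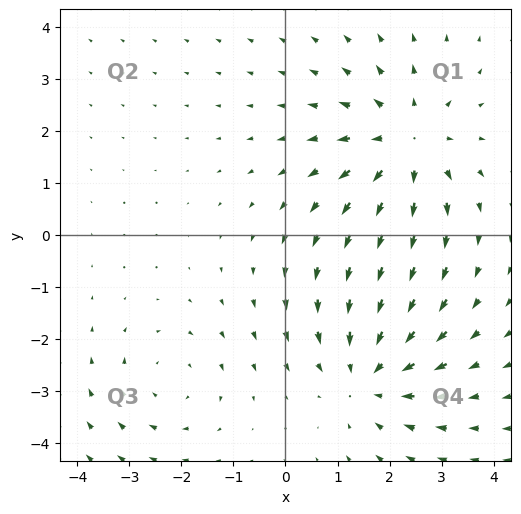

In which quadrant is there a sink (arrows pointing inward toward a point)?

The sink sits at approximately (1.6, -2.7), which lies in quadrant Q4. The divergence there is about -4, negative as expected for a sink.

Q4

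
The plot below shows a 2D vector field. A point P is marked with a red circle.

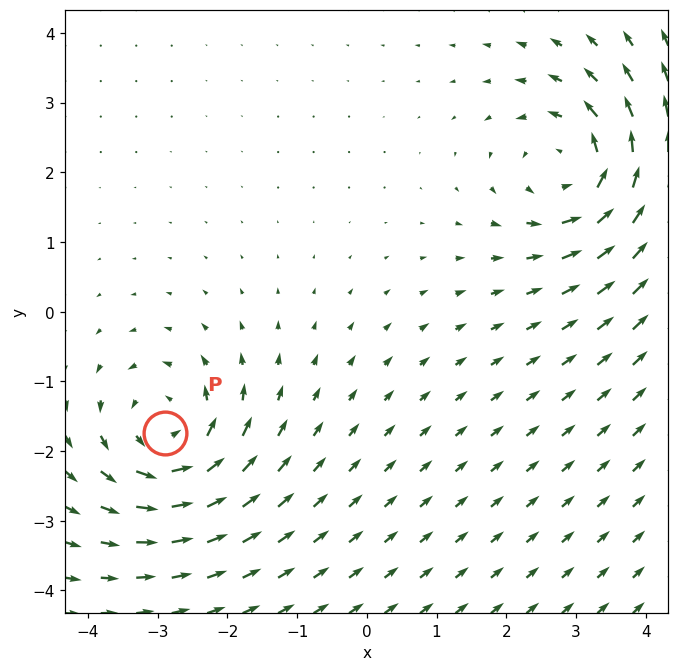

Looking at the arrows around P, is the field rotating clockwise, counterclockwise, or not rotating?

Near P at (-2.9, -1.7) the arrows circulate counterclockwise. The curl (z-component) there is about +5; positive curl means counterclockwise rotation.

counterclockwise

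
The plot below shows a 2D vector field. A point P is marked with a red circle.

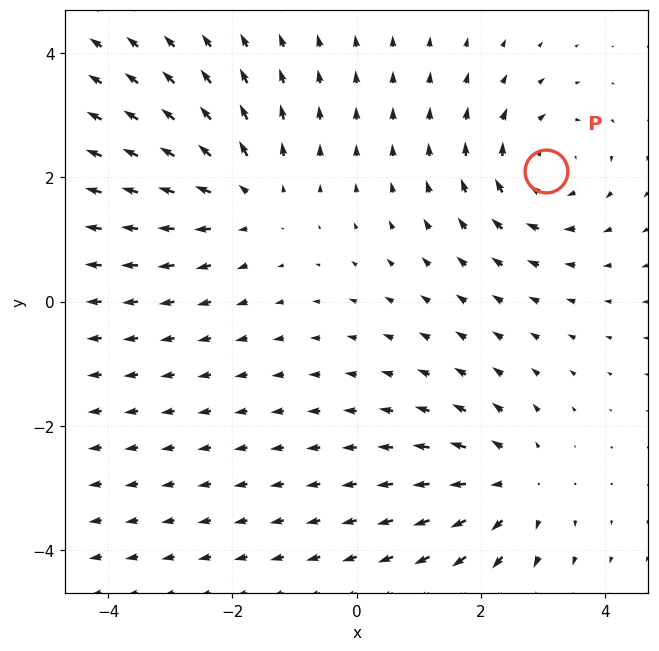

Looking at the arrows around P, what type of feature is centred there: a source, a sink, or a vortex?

At P (3.1, 2.1) the arrows circulate clockwise. Divergence ≈0, curl about -3 — near-zero divergence with nonzero curl is a vortex.

vortex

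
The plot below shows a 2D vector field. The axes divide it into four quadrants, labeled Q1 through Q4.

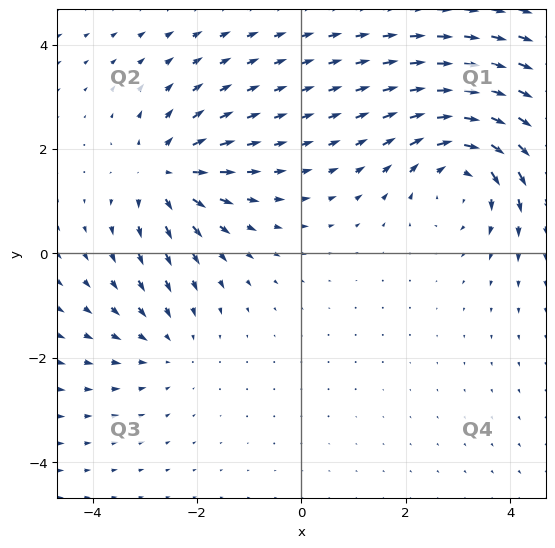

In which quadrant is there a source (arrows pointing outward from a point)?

The source sits at approximately (-2.6, 1.5), which lies in quadrant Q2. The divergence there is about +4, positive as expected for a source.

Q2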